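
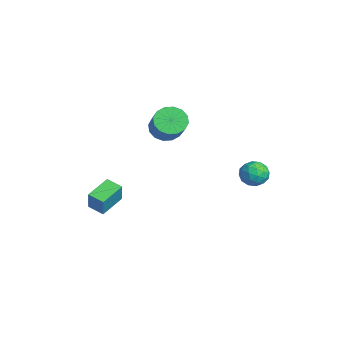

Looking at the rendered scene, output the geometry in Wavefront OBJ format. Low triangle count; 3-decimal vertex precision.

v -0.152 -4.624 -2.171
v 0.313 -4.711 -1.025
v -0.987 -3.492 -1.746
v -0.522 -3.578 -0.6
v 0.522 -4.042 -2.4
v 0.987 -4.128 -1.254
v -0.313 -2.909 -1.975
v 0.152 -2.996 -0.829
v -0.097 -0.732 2.877
v 0.358 -0.167 2.415
v 1.633 -0.243 3.582
v 1.177 -0.808 4.043
v 0.117 0.081 2.695
v 1.392 0.005 3.862
v -0.182 0.111 3.024
v 1.093 0.035 4.191
v -0.458 -0.085 3.313
v 0.817 -0.161 4.48
v -0.638 -0.454 3.485
v 0.637 -0.53 4.652
v -0.673 -0.898 3.494
v 0.602 -0.974 4.661
v -0.553 -1.297 3.338
v 0.722 -1.373 4.505
v -0.312 -1.545 3.058
v 0.963 -1.621 4.225
v -0.013 -1.575 2.729
v 1.262 -1.651 3.896
v 0.263 -1.379 2.44
v 1.538 -1.455 3.607
v 0.443 -1.01 2.268
v 1.718 -1.086 3.435
v 0.478 -0.566 2.259
v 1.753 -0.642 3.426
v 3.131 2.923 1.319
v 3.579 2.898 1.954
v 3.961 2.202 0.706
v 4.409 2.177 1.341
v 3.722 1.812 1.335
v 3.209 2.258 1.714
v 4.331 2.842 0.946
v 3.818 3.288 1.325
v 4.321 2.849 1.724
v 3.944 2.211 1.965
v 3.596 2.889 0.695
v 3.219 2.251 0.936
v 3.282 2.974 1.69
v 4.258 2.126 0.97
v 3.854 1.911 0.966
v 4.117 1.897 1.34
v 3.065 2.597 1.549
v 3.328 2.583 1.923
v 3.412 1.944 1.559
v 4.212 2.517 0.737
v 4.475 2.503 1.111
v 3.423 3.203 1.32
v 3.686 3.189 1.694
v 4.128 3.156 1.101
v 3.982 2.93 1.928
v 4.469 2.506 1.568
v 4.423 2.897 1.336
v 4.122 3.16 1.558
v 3.76 2.556 2.07
v 4.248 2.132 1.71
v 3.844 1.917 1.706
v 3.543 2.179 1.929
v 4.196 2.527 1.934
v 3.292 2.968 0.95
v 3.78 2.544 0.59
v 3.997 2.921 0.731
v 3.696 3.183 0.954
v 3.071 2.594 1.092
v 3.558 2.17 0.732
v 3.418 1.94 1.102
v 3.117 2.203 1.324
v 3.344 2.573 0.726
f 2 4 1
f 5 2 1
f 1 4 3
f 3 5 1
f 2 8 4
f 6 2 5
f 6 8 2
f 4 8 3
f 7 5 3
f 3 8 7
f 7 6 5
f 8 6 7
f 10 9 13
f 10 13 11
f 11 13 14
f 11 14 12
f 13 9 15
f 13 15 14
f 14 15 16
f 14 16 12
f 15 9 17
f 15 17 16
f 16 17 18
f 16 18 12
f 17 9 19
f 17 19 18
f 18 19 20
f 18 20 12
f 19 9 21
f 19 21 20
f 20 21 22
f 20 22 12
f 21 9 23
f 21 23 22
f 22 23 24
f 22 24 12
f 23 9 25
f 23 25 24
f 24 25 26
f 24 26 12
f 25 9 27
f 25 27 26
f 26 27 28
f 26 28 12
f 27 9 29
f 27 29 28
f 28 29 30
f 28 30 12
f 29 9 31
f 29 31 30
f 30 31 32
f 30 32 12
f 31 9 33
f 31 33 32
f 32 33 34
f 32 34 12
f 33 9 10
f 33 10 34
f 34 10 11
f 34 11 12
f 35 72 51
f 72 46 75
f 51 75 40
f 72 75 51
f 35 51 47
f 51 40 52
f 47 52 36
f 51 52 47
f 35 47 56
f 47 36 57
f 56 57 42
f 47 57 56
f 35 56 68
f 56 42 71
f 68 71 45
f 56 71 68
f 35 68 72
f 68 45 76
f 72 76 46
f 68 76 72
f 36 52 63
f 52 40 66
f 63 66 44
f 52 66 63
f 40 75 53
f 75 46 74
f 53 74 39
f 75 74 53
f 46 76 73
f 76 45 69
f 73 69 37
f 76 69 73
f 45 71 70
f 71 42 58
f 70 58 41
f 71 58 70
f 42 57 62
f 57 36 59
f 62 59 43
f 57 59 62
f 38 64 50
f 64 44 65
f 50 65 39
f 64 65 50
f 38 50 48
f 50 39 49
f 48 49 37
f 50 49 48
f 38 48 55
f 48 37 54
f 55 54 41
f 48 54 55
f 38 55 60
f 55 41 61
f 60 61 43
f 55 61 60
f 38 60 64
f 60 43 67
f 64 67 44
f 60 67 64
f 39 65 53
f 65 44 66
f 53 66 40
f 65 66 53
f 37 49 73
f 49 39 74
f 73 74 46
f 49 74 73
f 41 54 70
f 54 37 69
f 70 69 45
f 54 69 70
f 43 61 62
f 61 41 58
f 62 58 42
f 61 58 62
f 44 67 63
f 67 43 59
f 63 59 36
f 67 59 63



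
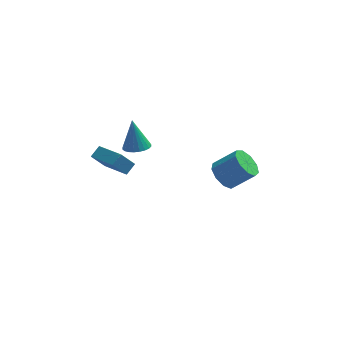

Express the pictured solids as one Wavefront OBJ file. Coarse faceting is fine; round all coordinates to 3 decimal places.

v 3.066 1.935 -3.397
v 3.752 1.781 -4.177
v 5.12 1.731 -2.963
v 4.434 1.885 -2.183
v 3.671 2.484 -4.056
v 5.039 2.435 -2.843
v 3.306 2.93 -3.628
v 4.675 2.881 -2.414
v 2.829 2.911 -3.091
v 4.198 2.861 -1.877
v 2.463 2.435 -2.697
v 3.832 2.385 -1.483
v 2.379 1.724 -2.631
v 3.747 1.675 -1.417
v 2.616 1.113 -2.923
v 3.984 1.063 -1.709
v 3.063 0.885 -3.437
v 4.432 0.836 -2.223
v 3.512 1.149 -3.932
v 4.881 1.1 -2.718
v -3.709 0.043 -0.935
v -4.464 -0.258 0.143
v -3.254 0.586 -0.465
v -4.01 0.285 0.613
v -2.43 -1.445 -0.453
v -3.186 -1.746 0.625
v -1.976 -0.902 0.017
v -2.731 -1.203 1.095
v -1.936 2.248 -1.05
v -1.225 1.829 -0.847
v -2.204 2.752 0.93
v -1.106 2.132 -0.908
v -1.113 2.453 -0.991
v -1.246 2.743 -1.082
v -1.483 2.958 -1.169
v -1.79 3.064 -1.238
v -2.119 3.046 -1.278
v -2.42 2.907 -1.283
v -2.647 2.668 -1.253
v -2.766 2.364 -1.192
v -2.759 2.043 -1.109
v -2.626 1.753 -1.017
v -2.389 1.539 -0.93
v -2.082 1.432 -0.862
v -1.753 1.45 -0.822
v -1.453 1.589 -0.817
f 2 1 5
f 2 5 3
f 3 5 6
f 3 6 4
f 5 1 7
f 5 7 6
f 6 7 8
f 6 8 4
f 7 1 9
f 7 9 8
f 8 9 10
f 8 10 4
f 9 1 11
f 9 11 10
f 10 11 12
f 10 12 4
f 11 1 13
f 11 13 12
f 12 13 14
f 12 14 4
f 13 1 15
f 13 15 14
f 14 15 16
f 14 16 4
f 15 1 17
f 15 17 16
f 16 17 18
f 16 18 4
f 17 1 19
f 17 19 18
f 18 19 20
f 18 20 4
f 19 1 2
f 19 2 20
f 20 2 3
f 20 3 4
f 22 24 21
f 25 22 21
f 21 24 23
f 23 25 21
f 22 28 24
f 26 22 25
f 26 28 22
f 24 28 23
f 27 25 23
f 23 28 27
f 27 26 25
f 28 26 27
f 30 29 32
f 30 32 31
f 32 29 33
f 32 33 31
f 33 29 34
f 33 34 31
f 34 29 35
f 34 35 31
f 35 29 36
f 35 36 31
f 36 29 37
f 36 37 31
f 37 29 38
f 37 38 31
f 38 29 39
f 38 39 31
f 39 29 40
f 39 40 31
f 40 29 41
f 40 41 31
f 41 29 42
f 41 42 31
f 42 29 43
f 42 43 31
f 43 29 44
f 43 44 31
f 44 29 45
f 44 45 31
f 45 29 46
f 45 46 31
f 46 29 30
f 46 30 31



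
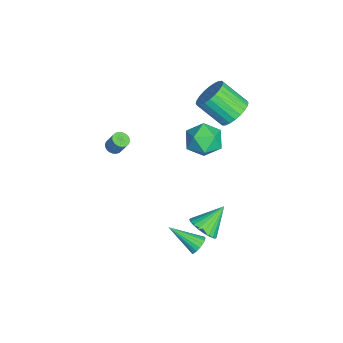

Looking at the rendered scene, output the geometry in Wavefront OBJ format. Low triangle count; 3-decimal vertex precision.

v 4.119 1.885 -3.401
v 4.619 1.954 -3.025
v 3.541 0.255 -2.339
v 4.423 2.107 -2.896
v 4.166 2.216 -2.868
v 3.9 2.26 -2.945
v 3.677 2.23 -3.112
v 3.542 2.131 -3.337
v 3.521 1.984 -3.575
v 3.618 1.817 -3.778
v 3.815 1.663 -3.907
v 4.071 1.554 -3.935
v 4.337 1.51 -3.858
v 4.56 1.541 -3.69
v 4.695 1.639 -3.465
v 4.716 1.787 -3.228
v -3.28 -2.919 -2.174
v -2.921 -2.6 -2.42
v -2.62 -2.162 -1.412
v -2.98 -2.481 -1.166
v -3.092 -2.478 -2.422
v -2.792 -2.039 -1.414
v -3.293 -2.423 -2.386
v -2.992 -1.984 -1.378
v -3.491 -2.444 -2.318
v -3.19 -2.005 -1.31
v -3.657 -2.537 -2.228
v -3.357 -2.098 -1.22
v -3.766 -2.688 -2.13
v -3.466 -2.249 -1.122
v -3.801 -2.874 -2.039
v -3.5 -2.436 -1.03
v -3.757 -3.068 -1.968
v -3.456 -2.629 -0.959
v -3.64 -3.238 -1.928
v -3.339 -2.8 -0.92
v -3.468 -3.361 -1.926
v -3.168 -2.922 -0.918
v -3.268 -3.416 -1.962
v -2.967 -2.977 -0.954
v -3.07 -3.395 -2.03
v -2.769 -2.956 -1.022
v -2.903 -3.302 -2.12
v -2.603 -2.863 -1.112
v -2.794 -3.151 -2.218
v -2.494 -2.712 -1.21
v -2.76 -2.964 -2.31
v -2.459 -2.526 -1.301
v -2.804 -2.771 -2.381
v -2.503 -2.332 -1.372
v -2.267 3.169 0.511
v -1.211 2.846 1.002
v -2.229 1.574 -0.622
v -1.173 1.251 -0.131
v -2.183 1.215 0.532
v -2.207 2.2 1.232
v -1.233 2.22 -0.852
v -1.257 3.205 -0.152
v -0.571 2.259 0.16
v -1.159 1.638 1.015
v -2.281 2.782 -0.635
v -2.869 2.161 0.22
v 2.455 2.143 -3.752
v 3.254 2.139 -3.22
v 1.645 3.317 -2.528
v 3.321 2.426 -3.45
v 3.257 2.67 -3.727
v 3.071 2.834 -4.008
v 2.79 2.892 -4.249
v 2.459 2.837 -4.415
v 2.127 2.676 -4.48
v 1.845 2.433 -4.434
v 1.656 2.147 -4.285
v 1.589 1.86 -4.054
v 1.653 1.616 -3.777
v 1.84 1.452 -3.496
v 2.12 1.393 -3.255
v 2.451 1.449 -3.089
v 2.783 1.61 -3.024
v 3.065 1.852 -3.07
v -3.011 3.965 1.346
v -2.523 4.511 2.139
v -3.081 3.082 3.468
v -3.569 2.535 2.674
v -2.911 4.676 2.153
v -3.469 3.246 3.481
v -3.314 4.732 2.043
v -3.872 3.302 3.372
v -3.671 4.671 1.828
v -4.229 3.241 3.157
v -3.927 4.502 1.539
v -4.486 3.073 2.868
v -4.044 4.252 1.221
v -4.603 2.823 2.549
v -4.004 3.958 0.921
v -4.562 2.529 2.25
v -3.812 3.665 0.687
v -4.371 2.236 2.015
v -3.499 3.418 0.552
v -4.057 1.989 1.881
v -3.111 3.254 0.539
v -3.669 1.824 1.867
v -2.708 3.198 0.648
v -3.266 1.768 1.977
v -2.351 3.259 0.863
v -2.909 1.829 2.192
v -2.094 3.427 1.152
v -2.653 1.998 2.481
v -1.977 3.677 1.471
v -2.536 2.248 2.799
v -2.018 3.971 1.77
v -2.576 2.542 3.099
v -2.209 4.264 2.005
v -2.768 2.835 3.333
f 2 1 4
f 2 4 3
f 4 1 5
f 4 5 3
f 5 1 6
f 5 6 3
f 6 1 7
f 6 7 3
f 7 1 8
f 7 8 3
f 8 1 9
f 8 9 3
f 9 1 10
f 9 10 3
f 10 1 11
f 10 11 3
f 11 1 12
f 11 12 3
f 12 1 13
f 12 13 3
f 13 1 14
f 13 14 3
f 14 1 15
f 14 15 3
f 15 1 16
f 15 16 3
f 16 1 2
f 16 2 3
f 18 17 21
f 18 21 19
f 19 21 22
f 19 22 20
f 21 17 23
f 21 23 22
f 22 23 24
f 22 24 20
f 23 17 25
f 23 25 24
f 24 25 26
f 24 26 20
f 25 17 27
f 25 27 26
f 26 27 28
f 26 28 20
f 27 17 29
f 27 29 28
f 28 29 30
f 28 30 20
f 29 17 31
f 29 31 30
f 30 31 32
f 30 32 20
f 31 17 33
f 31 33 32
f 32 33 34
f 32 34 20
f 33 17 35
f 33 35 34
f 34 35 36
f 34 36 20
f 35 17 37
f 35 37 36
f 36 37 38
f 36 38 20
f 37 17 39
f 37 39 38
f 38 39 40
f 38 40 20
f 39 17 41
f 39 41 40
f 40 41 42
f 40 42 20
f 41 17 43
f 41 43 42
f 42 43 44
f 42 44 20
f 43 17 45
f 43 45 44
f 44 45 46
f 44 46 20
f 45 17 47
f 45 47 46
f 46 47 48
f 46 48 20
f 47 17 49
f 47 49 48
f 48 49 50
f 48 50 20
f 49 17 18
f 49 18 50
f 50 18 19
f 50 19 20
f 51 62 56
f 51 56 52
f 51 52 58
f 51 58 61
f 51 61 62
f 52 56 60
f 56 62 55
f 62 61 53
f 61 58 57
f 58 52 59
f 54 60 55
f 54 55 53
f 54 53 57
f 54 57 59
f 54 59 60
f 55 60 56
f 53 55 62
f 57 53 61
f 59 57 58
f 60 59 52
f 64 63 66
f 64 66 65
f 66 63 67
f 66 67 65
f 67 63 68
f 67 68 65
f 68 63 69
f 68 69 65
f 69 63 70
f 69 70 65
f 70 63 71
f 70 71 65
f 71 63 72
f 71 72 65
f 72 63 73
f 72 73 65
f 73 63 74
f 73 74 65
f 74 63 75
f 74 75 65
f 75 63 76
f 75 76 65
f 76 63 77
f 76 77 65
f 77 63 78
f 77 78 65
f 78 63 79
f 78 79 65
f 79 63 80
f 79 80 65
f 80 63 64
f 80 64 65
f 82 81 85
f 82 85 83
f 83 85 86
f 83 86 84
f 85 81 87
f 85 87 86
f 86 87 88
f 86 88 84
f 87 81 89
f 87 89 88
f 88 89 90
f 88 90 84
f 89 81 91
f 89 91 90
f 90 91 92
f 90 92 84
f 91 81 93
f 91 93 92
f 92 93 94
f 92 94 84
f 93 81 95
f 93 95 94
f 94 95 96
f 94 96 84
f 95 81 97
f 95 97 96
f 96 97 98
f 96 98 84
f 97 81 99
f 97 99 98
f 98 99 100
f 98 100 84
f 99 81 101
f 99 101 100
f 100 101 102
f 100 102 84
f 101 81 103
f 101 103 102
f 102 103 104
f 102 104 84
f 103 81 105
f 103 105 104
f 104 105 106
f 104 106 84
f 105 81 107
f 105 107 106
f 106 107 108
f 106 108 84
f 107 81 109
f 107 109 108
f 108 109 110
f 108 110 84
f 109 81 111
f 109 111 110
f 110 111 112
f 110 112 84
f 111 81 113
f 111 113 112
f 112 113 114
f 112 114 84
f 113 81 82
f 113 82 114
f 114 82 83
f 114 83 84



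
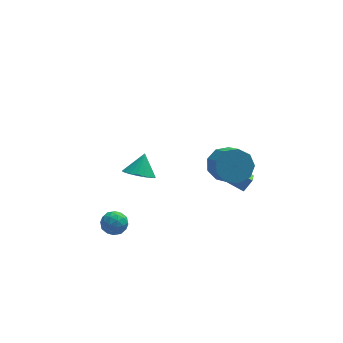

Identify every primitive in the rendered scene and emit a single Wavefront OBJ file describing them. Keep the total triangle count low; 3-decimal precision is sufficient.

v -1.939 -0.583 -0.174
v -1.25 -1.061 -0.128
v -1.541 0.083 0.794
v -1.147 -0.807 -0.345
v -1.182 -0.514 -0.532
v -1.347 -0.233 -0.657
v -1.614 -0.012 -0.699
v -1.938 0.11 -0.65
v -2.262 0.112 -0.519
v -2.53 -0.006 -0.328
v -2.695 -0.223 -0.111
v -2.73 -0.503 0.096
v -2.628 -0.796 0.256
v -2.407 -1.053 0.341
v -2.104 -1.228 0.337
v -1.774 -1.291 0.245
v -1.471 -1.232 0.081
v 2.495 1.381 -3.036
v 2.968 1.565 -2.405
v 2.736 2.268 -3.477
v 3.209 2.453 -2.845
v 3.551 0.787 -3.655
v 4.024 0.972 -3.023
v 3.792 1.675 -4.095
v 4.265 1.859 -3.464
v -3.409 -1.529 -2.606
v -2.921 -1.692 -2.094
v -3.819 -2.628 -2.566
v -3.331 -2.791 -2.054
v -3.879 -2.342 -1.902
v -3.626 -1.662 -1.926
v -3.114 -2.658 -2.734
v -2.861 -1.978 -2.758
v -2.738 -2.39 -2.173
v -3.212 -2.195 -1.659
v -3.528 -2.125 -3.001
v -4.002 -1.93 -2.487
v -3.129 -1.514 -2.353
v -3.611 -2.806 -2.307
v -3.933 -2.542 -2.217
v -3.646 -2.638 -1.916
v -3.544 -1.496 -2.255
v -3.257 -1.592 -1.954
v -3.82 -1.974 -1.841
v -3.483 -2.728 -2.706
v -3.196 -2.824 -2.405
v -3.094 -1.682 -2.744
v -2.807 -1.778 -2.443
v -2.92 -2.346 -2.819
v -2.735 -2.02 -2.099
v -2.976 -2.666 -2.076
v -2.848 -2.587 -2.475
v -2.699 -2.188 -2.49
v -3.013 -1.905 -1.797
v -3.254 -2.551 -1.774
v -3.576 -2.287 -1.684
v -3.428 -1.888 -1.699
v -2.906 -2.315 -1.844
v -3.486 -1.769 -2.886
v -3.727 -2.415 -2.863
v -3.312 -2.432 -2.961
v -3.164 -2.033 -2.976
v -3.764 -1.654 -2.584
v -4.005 -2.3 -2.561
v -4.041 -2.132 -2.17
v -3.892 -1.733 -2.185
v -3.834 -2.005 -2.816
v 2.909 3.78 -4.074
v 3.512 3.857 -4.479
v 3.491 4 -3.166
v 3.338 4.23 -4.457
v 3.028 4.459 -4.314
v 2.681 4.473 -4.095
v 2.406 4.268 -3.868
v 2.29 3.907 -3.708
v 2.372 3.506 -3.663
v 2.623 3.193 -3.749
v 2.966 3.065 -3.938
v 3.29 3.165 -4.17
v 3.494 3.461 -4.371
v 2.249 -1.07 0.461
v 3.224 -1.007 0.302
v 3.446 -2.188 1.2
v 2.471 -2.25 1.359
v 3.052 -0.631 0.839
v 3.274 -1.812 1.737
v 2.505 -0.461 1.198
v 2.726 -1.641 2.097
v 1.837 -0.575 1.213
v 2.059 -1.756 2.111
v 1.363 -0.921 0.876
v 1.584 -2.101 1.774
v 1.303 -1.336 0.344
v 1.525 -2.517 1.243
v 1.686 -1.627 -0.133
v 1.908 -2.808 0.766
v 2.332 -1.657 -0.332
v 2.554 -2.838 0.566
v 2.94 -1.412 -0.16
v 3.162 -2.593 0.738
f 2 1 4
f 2 4 3
f 4 1 5
f 4 5 3
f 5 1 6
f 5 6 3
f 6 1 7
f 6 7 3
f 7 1 8
f 7 8 3
f 8 1 9
f 8 9 3
f 9 1 10
f 9 10 3
f 10 1 11
f 10 11 3
f 11 1 12
f 11 12 3
f 12 1 13
f 12 13 3
f 13 1 14
f 13 14 3
f 14 1 15
f 14 15 3
f 15 1 16
f 15 16 3
f 16 1 17
f 16 17 3
f 17 1 2
f 17 2 3
f 19 21 18
f 22 19 18
f 18 21 20
f 20 22 18
f 19 25 21
f 23 19 22
f 23 25 19
f 21 25 20
f 24 22 20
f 20 25 24
f 24 23 22
f 25 23 24
f 26 63 42
f 63 37 66
f 42 66 31
f 63 66 42
f 26 42 38
f 42 31 43
f 38 43 27
f 42 43 38
f 26 38 47
f 38 27 48
f 47 48 33
f 38 48 47
f 26 47 59
f 47 33 62
f 59 62 36
f 47 62 59
f 26 59 63
f 59 36 67
f 63 67 37
f 59 67 63
f 27 43 54
f 43 31 57
f 54 57 35
f 43 57 54
f 31 66 44
f 66 37 65
f 44 65 30
f 66 65 44
f 37 67 64
f 67 36 60
f 64 60 28
f 67 60 64
f 36 62 61
f 62 33 49
f 61 49 32
f 62 49 61
f 33 48 53
f 48 27 50
f 53 50 34
f 48 50 53
f 29 55 41
f 55 35 56
f 41 56 30
f 55 56 41
f 29 41 39
f 41 30 40
f 39 40 28
f 41 40 39
f 29 39 46
f 39 28 45
f 46 45 32
f 39 45 46
f 29 46 51
f 46 32 52
f 51 52 34
f 46 52 51
f 29 51 55
f 51 34 58
f 55 58 35
f 51 58 55
f 30 56 44
f 56 35 57
f 44 57 31
f 56 57 44
f 28 40 64
f 40 30 65
f 64 65 37
f 40 65 64
f 32 45 61
f 45 28 60
f 61 60 36
f 45 60 61
f 34 52 53
f 52 32 49
f 53 49 33
f 52 49 53
f 35 58 54
f 58 34 50
f 54 50 27
f 58 50 54
f 69 68 71
f 69 71 70
f 71 68 72
f 71 72 70
f 72 68 73
f 72 73 70
f 73 68 74
f 73 74 70
f 74 68 75
f 74 75 70
f 75 68 76
f 75 76 70
f 76 68 77
f 76 77 70
f 77 68 78
f 77 78 70
f 78 68 79
f 78 79 70
f 79 68 80
f 79 80 70
f 80 68 69
f 80 69 70
f 82 81 85
f 82 85 83
f 83 85 86
f 83 86 84
f 85 81 87
f 85 87 86
f 86 87 88
f 86 88 84
f 87 81 89
f 87 89 88
f 88 89 90
f 88 90 84
f 89 81 91
f 89 91 90
f 90 91 92
f 90 92 84
f 91 81 93
f 91 93 92
f 92 93 94
f 92 94 84
f 93 81 95
f 93 95 94
f 94 95 96
f 94 96 84
f 95 81 97
f 95 97 96
f 96 97 98
f 96 98 84
f 97 81 99
f 97 99 98
f 98 99 100
f 98 100 84
f 99 81 82
f 99 82 100
f 100 82 83
f 100 83 84



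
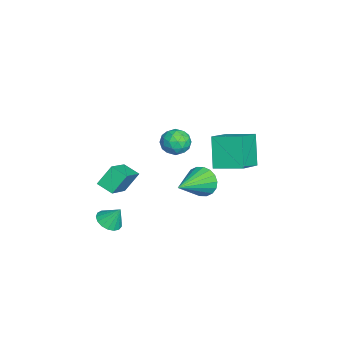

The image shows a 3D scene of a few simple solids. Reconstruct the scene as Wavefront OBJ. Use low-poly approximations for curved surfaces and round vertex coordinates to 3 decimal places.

v 2.334 -2.649 -2.767
v 2.75 -3.155 -2.519
v 2.466 -2.091 -1.853
v 2.961 -2.947 -2.676
v 3.028 -2.671 -2.854
v 2.937 -2.391 -3.012
v 2.707 -2.169 -3.114
v 2.392 -2.058 -3.137
v 2.063 -2.082 -3.075
v 1.797 -2.236 -2.942
v 1.654 -2.485 -2.77
v 1.666 -2.771 -2.597
v 1.832 -3.03 -2.462
v 2.112 -3.201 -2.398
v 2.444 -3.246 -2.419
v 2.256 2.717 3.381
v 3.782 2.095 4.285
v 2.625 4.074 3.693
v 4.151 3.451 4.597
v 3.169 2.809 1.903
v 4.695 2.186 2.807
v 3.538 4.165 2.215
v 5.064 3.543 3.119
v 2.515 -2.558 0.175
v 2.129 -1.913 1.084
v 2.935 -1.845 -0.153
v 2.549 -1.2 0.757
v 4.071 -3.02 1.163
v 3.685 -2.375 2.073
v 4.491 -2.307 0.836
v 4.105 -1.662 1.745
v 2.825 0.755 3.201
v 3.495 1.105 3.237
v 3.245 -0.125 3.943
v 3.915 0.225 3.979
v 3.307 0.537 4.306
v 3.048 1.081 3.847
v 3.692 -0.101 3.333
v 3.433 0.443 2.874
v 4.031 0.576 3.318
v 3.794 0.97 3.919
v 2.946 0.01 3.261
v 2.709 0.404 3.862
v 3.123 1.007 3.154
v 3.617 -0.027 4.026
v 3.259 0.156 4.218
v 3.654 0.362 4.239
v 2.86 0.993 3.512
v 3.255 1.198 3.533
v 3.144 0.865 4.162
v 3.485 -0.218 3.647
v 3.88 -0.013 3.668
v 3.086 0.618 2.941
v 3.481 0.824 2.962
v 3.596 0.115 3.018
v 3.832 0.902 3.223
v 4.079 0.385 3.659
v 3.948 0.193 3.279
v 3.795 0.513 3.01
v 3.693 1.133 3.576
v 3.939 0.617 4.012
v 3.582 0.8 4.204
v 3.43 1.119 3.935
v 4.008 0.823 3.624
v 2.801 0.363 3.168
v 3.047 -0.153 3.604
v 3.31 -0.139 3.245
v 3.158 0.18 2.976
v 2.661 0.595 3.521
v 2.908 0.078 3.957
v 2.945 0.467 4.17
v 2.792 0.787 3.901
v 2.732 0.157 3.556
v -0.902 1.594 -2.307
v -0.413 1.847 -3.006
v 0.742 0.506 -1.553
v -0.345 2.134 -2.742
v -0.386 2.314 -2.392
v -0.53 2.351 -2.024
v -0.748 2.238 -1.713
v -0.996 1.998 -1.52
v -1.225 1.677 -1.482
v -1.39 1.34 -1.608
v -1.459 1.053 -1.872
v -1.417 0.873 -2.222
v -1.274 0.836 -2.589
v -1.056 0.949 -2.901
v -0.808 1.189 -3.094
v -0.579 1.51 -3.132
f 2 1 4
f 2 4 3
f 4 1 5
f 4 5 3
f 5 1 6
f 5 6 3
f 6 1 7
f 6 7 3
f 7 1 8
f 7 8 3
f 8 1 9
f 8 9 3
f 9 1 10
f 9 10 3
f 10 1 11
f 10 11 3
f 11 1 12
f 11 12 3
f 12 1 13
f 12 13 3
f 13 1 14
f 13 14 3
f 14 1 15
f 14 15 3
f 15 1 2
f 15 2 3
f 17 19 16
f 20 17 16
f 16 19 18
f 18 20 16
f 17 23 19
f 21 17 20
f 21 23 17
f 19 23 18
f 22 20 18
f 18 23 22
f 22 21 20
f 23 21 22
f 25 27 24
f 28 25 24
f 24 27 26
f 26 28 24
f 25 31 27
f 29 25 28
f 29 31 25
f 27 31 26
f 30 28 26
f 26 31 30
f 30 29 28
f 31 29 30
f 32 69 48
f 69 43 72
f 48 72 37
f 69 72 48
f 32 48 44
f 48 37 49
f 44 49 33
f 48 49 44
f 32 44 53
f 44 33 54
f 53 54 39
f 44 54 53
f 32 53 65
f 53 39 68
f 65 68 42
f 53 68 65
f 32 65 69
f 65 42 73
f 69 73 43
f 65 73 69
f 33 49 60
f 49 37 63
f 60 63 41
f 49 63 60
f 37 72 50
f 72 43 71
f 50 71 36
f 72 71 50
f 43 73 70
f 73 42 66
f 70 66 34
f 73 66 70
f 42 68 67
f 68 39 55
f 67 55 38
f 68 55 67
f 39 54 59
f 54 33 56
f 59 56 40
f 54 56 59
f 35 61 47
f 61 41 62
f 47 62 36
f 61 62 47
f 35 47 45
f 47 36 46
f 45 46 34
f 47 46 45
f 35 45 52
f 45 34 51
f 52 51 38
f 45 51 52
f 35 52 57
f 52 38 58
f 57 58 40
f 52 58 57
f 35 57 61
f 57 40 64
f 61 64 41
f 57 64 61
f 36 62 50
f 62 41 63
f 50 63 37
f 62 63 50
f 34 46 70
f 46 36 71
f 70 71 43
f 46 71 70
f 38 51 67
f 51 34 66
f 67 66 42
f 51 66 67
f 40 58 59
f 58 38 55
f 59 55 39
f 58 55 59
f 41 64 60
f 64 40 56
f 60 56 33
f 64 56 60
f 75 74 77
f 75 77 76
f 77 74 78
f 77 78 76
f 78 74 79
f 78 79 76
f 79 74 80
f 79 80 76
f 80 74 81
f 80 81 76
f 81 74 82
f 81 82 76
f 82 74 83
f 82 83 76
f 83 74 84
f 83 84 76
f 84 74 85
f 84 85 76
f 85 74 86
f 85 86 76
f 86 74 87
f 86 87 76
f 87 74 88
f 87 88 76
f 88 74 89
f 88 89 76
f 89 74 75
f 89 75 76



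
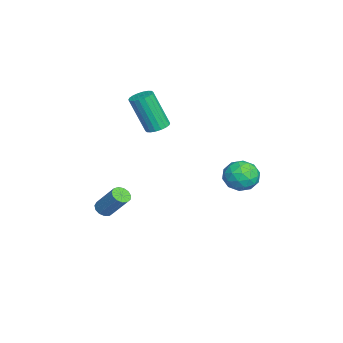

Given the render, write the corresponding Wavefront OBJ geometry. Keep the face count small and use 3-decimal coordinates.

v -2.28 -3.324 -3.988
v -1.803 -3.516 -4.068
v -1.224 -2.628 -2.752
v -1.7 -2.436 -2.672
v -1.821 -3.27 -4.226
v -1.241 -2.382 -2.91
v -1.984 -3.041 -4.309
v -1.405 -2.153 -2.993
v -2.241 -2.902 -4.29
v -1.662 -2.014 -2.974
v -2.511 -2.897 -4.174
v -1.931 -2.009 -2.858
v -2.707 -3.027 -4
v -2.127 -2.139 -2.684
v -2.767 -3.252 -3.822
v -2.188 -2.364 -2.506
v -2.673 -3.499 -3.696
v -2.093 -2.612 -2.38
v -2.454 -3.691 -3.664
v -1.874 -2.803 -2.348
v -2.179 -3.766 -3.734
v -1.6 -2.878 -2.418
v -1.937 -3.701 -3.885
v -1.357 -2.813 -2.569
v -3.885 -0.855 0.773
v -3.305 -0.652 0.911
v -3.494 -1.462 2.904
v -4.075 -1.665 2.767
v -3.466 -0.435 0.984
v -3.655 -1.245 2.977
v -3.71 -0.301 1.015
v -3.899 -1.11 3.009
v -3.989 -0.276 0.999
v -4.178 -1.086 2.992
v -4.247 -0.366 0.937
v -4.437 -1.176 2.931
v -4.434 -0.553 0.844
v -4.623 -1.363 2.837
v -4.512 -0.8 0.736
v -4.701 -1.61 2.73
v -4.466 -1.058 0.636
v -4.655 -1.868 2.629
v -4.305 -1.275 0.563
v -4.494 -2.085 2.556
v -4.061 -1.41 0.531
v -4.25 -2.219 2.525
v -3.782 -1.434 0.548
v -3.971 -2.244 2.541
v -3.523 -1.344 0.609
v -3.713 -2.154 2.603
v -3.337 -1.157 0.703
v -3.526 -1.967 2.696
v -3.259 -0.91 0.81
v -3.448 -1.72 2.804
v 0.655 3.882 0.657
v 1.213 3.806 -0.064
v 0.047 2.574 0.324
v 0.605 2.498 -0.397
v 0.944 2.445 0.451
v 1.319 3.253 0.657
v -0.059 3.127 -0.397
v 0.316 3.935 -0.191
v 0.771 3.34 -0.715
v 1.391 2.918 -0.191
v -0.131 3.462 0.451
v 0.489 3.04 0.975
v 0.987 3.959 0.326
v 0.273 2.421 -0.066
v 0.472 2.39 0.432
v 0.8 2.345 0.009
v 1.05 3.633 0.75
v 1.378 3.589 0.326
v 1.22 2.789 0.628
v -0.118 2.791 -0.066
v 0.21 2.747 -0.49
v 0.46 4.035 0.251
v 0.788 3.99 -0.172
v 0.04 3.591 -0.368
v 1.055 3.64 -0.481
v 0.698 2.872 -0.677
v 0.308 3.241 -0.676
v 0.528 3.716 -0.555
v 1.42 3.393 -0.173
v 1.063 2.624 -0.369
v 1.262 2.592 0.13
v 1.483 3.067 0.251
v 1.161 3.118 -0.556
v 0.197 3.756 0.629
v -0.16 2.987 0.433
v -0.223 3.313 0.009
v -0.002 3.788 0.13
v 0.562 3.508 0.937
v 0.205 2.74 0.741
v 0.732 2.664 0.815
v 0.952 3.139 0.936
v 0.099 3.262 0.816
f 2 1 5
f 2 5 3
f 3 5 6
f 3 6 4
f 5 1 7
f 5 7 6
f 6 7 8
f 6 8 4
f 7 1 9
f 7 9 8
f 8 9 10
f 8 10 4
f 9 1 11
f 9 11 10
f 10 11 12
f 10 12 4
f 11 1 13
f 11 13 12
f 12 13 14
f 12 14 4
f 13 1 15
f 13 15 14
f 14 15 16
f 14 16 4
f 15 1 17
f 15 17 16
f 16 17 18
f 16 18 4
f 17 1 19
f 17 19 18
f 18 19 20
f 18 20 4
f 19 1 21
f 19 21 20
f 20 21 22
f 20 22 4
f 21 1 23
f 21 23 22
f 22 23 24
f 22 24 4
f 23 1 2
f 23 2 24
f 24 2 3
f 24 3 4
f 26 25 29
f 26 29 27
f 27 29 30
f 27 30 28
f 29 25 31
f 29 31 30
f 30 31 32
f 30 32 28
f 31 25 33
f 31 33 32
f 32 33 34
f 32 34 28
f 33 25 35
f 33 35 34
f 34 35 36
f 34 36 28
f 35 25 37
f 35 37 36
f 36 37 38
f 36 38 28
f 37 25 39
f 37 39 38
f 38 39 40
f 38 40 28
f 39 25 41
f 39 41 40
f 40 41 42
f 40 42 28
f 41 25 43
f 41 43 42
f 42 43 44
f 42 44 28
f 43 25 45
f 43 45 44
f 44 45 46
f 44 46 28
f 45 25 47
f 45 47 46
f 46 47 48
f 46 48 28
f 47 25 49
f 47 49 48
f 48 49 50
f 48 50 28
f 49 25 51
f 49 51 50
f 50 51 52
f 50 52 28
f 51 25 53
f 51 53 52
f 52 53 54
f 52 54 28
f 53 25 26
f 53 26 54
f 54 26 27
f 54 27 28
f 55 92 71
f 92 66 95
f 71 95 60
f 92 95 71
f 55 71 67
f 71 60 72
f 67 72 56
f 71 72 67
f 55 67 76
f 67 56 77
f 76 77 62
f 67 77 76
f 55 76 88
f 76 62 91
f 88 91 65
f 76 91 88
f 55 88 92
f 88 65 96
f 92 96 66
f 88 96 92
f 56 72 83
f 72 60 86
f 83 86 64
f 72 86 83
f 60 95 73
f 95 66 94
f 73 94 59
f 95 94 73
f 66 96 93
f 96 65 89
f 93 89 57
f 96 89 93
f 65 91 90
f 91 62 78
f 90 78 61
f 91 78 90
f 62 77 82
f 77 56 79
f 82 79 63
f 77 79 82
f 58 84 70
f 84 64 85
f 70 85 59
f 84 85 70
f 58 70 68
f 70 59 69
f 68 69 57
f 70 69 68
f 58 68 75
f 68 57 74
f 75 74 61
f 68 74 75
f 58 75 80
f 75 61 81
f 80 81 63
f 75 81 80
f 58 80 84
f 80 63 87
f 84 87 64
f 80 87 84
f 59 85 73
f 85 64 86
f 73 86 60
f 85 86 73
f 57 69 93
f 69 59 94
f 93 94 66
f 69 94 93
f 61 74 90
f 74 57 89
f 90 89 65
f 74 89 90
f 63 81 82
f 81 61 78
f 82 78 62
f 81 78 82
f 64 87 83
f 87 63 79
f 83 79 56
f 87 79 83



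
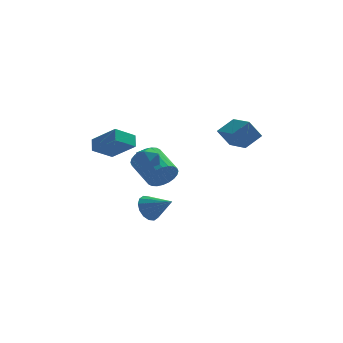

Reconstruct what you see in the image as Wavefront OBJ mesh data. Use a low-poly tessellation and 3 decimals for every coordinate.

v 2.781 -4.056 3.32
v 3.701 -3.409 4.012
v 1.939 -2.51 2.995
v 2.859 -1.864 3.686
v 3.501 -3.896 2.214
v 4.421 -3.25 2.905
v 2.659 -2.351 1.888
v 3.579 -1.704 2.58
v -5.108 -1.366 1.031
v -3.727 -2.261 2.184
v -5.155 -0.66 1.635
v -3.773 -1.556 2.788
v -4.007 -0.644 0.272
v -2.625 -1.54 1.425
v -4.053 0.061 0.876
v -2.672 -0.834 2.029
v -1.166 0.992 -1.878
v -0.338 1.201 -1.301
v -1.367 2.798 -0.406
v -2.194 2.588 -0.982
v -0.268 1.428 -1.625
v -1.296 3.025 -0.729
v -0.334 1.589 -1.988
v -1.362 3.186 -1.092
v -0.527 1.659 -2.333
v -1.555 3.256 -1.437
v -0.817 1.627 -2.61
v -1.845 3.224 -1.714
v -1.16 1.498 -2.775
v -2.189 3.095 -1.879
v -1.504 1.293 -2.803
v -2.533 2.889 -1.907
v -1.797 1.041 -2.691
v -2.825 2.638 -1.795
v -1.993 0.782 -2.454
v -3.022 2.379 -1.559
v -2.064 0.555 -2.131
v -3.092 2.152 -1.235
v -1.998 0.394 -1.768
v -3.026 1.991 -0.872
v -1.805 0.324 -1.423
v -2.833 1.921 -0.527
v -1.515 0.356 -1.146
v -2.543 1.953 -0.25
v -1.171 0.485 -0.981
v -2.2 2.082 -0.085
v -0.827 0.691 -0.953
v -1.856 2.287 -0.057
v -0.535 0.942 -1.065
v -1.563 2.539 -0.169
v -2.508 -3.491 1.679
v -1.995 -2.983 1.29
v -1.725 -4.517 1.37
v -1.212 -4.009 0.981
v -1.279 -3.978 1.798
v -1.763 -3.344 1.989
v -1.957 -4.156 0.671
v -2.441 -3.522 0.862
v -1.654 -3.394 0.667
v -1.236 -3.284 1.364
v -2.484 -4.216 1.296
v -2.066 -4.106 1.993
v -1.965 0.279 -4.18
v -1.427 0.367 -4.982
v -0.595 -0.439 -3.34
v -1.356 0.796 -4.731
v -1.448 1.086 -4.331
v -1.679 1.16 -3.892
v -1.986 0.998 -3.529
v -2.288 0.644 -3.341
v -2.503 0.192 -3.377
v -2.574 -0.237 -3.629
v -2.481 -0.527 -4.028
v -2.251 -0.602 -4.468
v -1.943 -0.44 -4.831
v -1.642 -0.085 -5.019
f 2 4 1
f 5 2 1
f 1 4 3
f 3 5 1
f 2 8 4
f 6 2 5
f 6 8 2
f 4 8 3
f 7 5 3
f 3 8 7
f 7 6 5
f 8 6 7
f 10 12 9
f 13 10 9
f 9 12 11
f 11 13 9
f 10 16 12
f 14 10 13
f 14 16 10
f 12 16 11
f 15 13 11
f 11 16 15
f 15 14 13
f 16 14 15
f 18 17 21
f 18 21 19
f 19 21 22
f 19 22 20
f 21 17 23
f 21 23 22
f 22 23 24
f 22 24 20
f 23 17 25
f 23 25 24
f 24 25 26
f 24 26 20
f 25 17 27
f 25 27 26
f 26 27 28
f 26 28 20
f 27 17 29
f 27 29 28
f 28 29 30
f 28 30 20
f 29 17 31
f 29 31 30
f 30 31 32
f 30 32 20
f 31 17 33
f 31 33 32
f 32 33 34
f 32 34 20
f 33 17 35
f 33 35 34
f 34 35 36
f 34 36 20
f 35 17 37
f 35 37 36
f 36 37 38
f 36 38 20
f 37 17 39
f 37 39 38
f 38 39 40
f 38 40 20
f 39 17 41
f 39 41 40
f 40 41 42
f 40 42 20
f 41 17 43
f 41 43 42
f 42 43 44
f 42 44 20
f 43 17 45
f 43 45 44
f 44 45 46
f 44 46 20
f 45 17 47
f 45 47 46
f 46 47 48
f 46 48 20
f 47 17 49
f 47 49 48
f 48 49 50
f 48 50 20
f 49 17 18
f 49 18 50
f 50 18 19
f 50 19 20
f 51 62 56
f 51 56 52
f 51 52 58
f 51 58 61
f 51 61 62
f 52 56 60
f 56 62 55
f 62 61 53
f 61 58 57
f 58 52 59
f 54 60 55
f 54 55 53
f 54 53 57
f 54 57 59
f 54 59 60
f 55 60 56
f 53 55 62
f 57 53 61
f 59 57 58
f 60 59 52
f 64 63 66
f 64 66 65
f 66 63 67
f 66 67 65
f 67 63 68
f 67 68 65
f 68 63 69
f 68 69 65
f 69 63 70
f 69 70 65
f 70 63 71
f 70 71 65
f 71 63 72
f 71 72 65
f 72 63 73
f 72 73 65
f 73 63 74
f 73 74 65
f 74 63 75
f 74 75 65
f 75 63 76
f 75 76 65
f 76 63 64
f 76 64 65



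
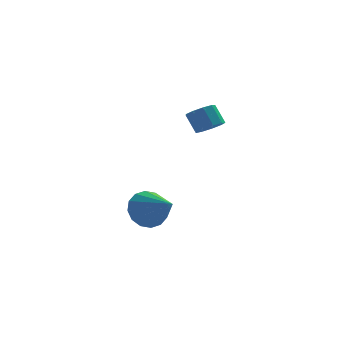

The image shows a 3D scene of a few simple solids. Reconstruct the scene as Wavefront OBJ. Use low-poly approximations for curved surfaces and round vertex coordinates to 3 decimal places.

v -3.493 3.259 -4.162
v -2.63 3.376 -4.766
v -2.587 1.641 -3.178
v -2.54 3.693 -4.327
v -2.706 3.894 -3.844
v -3.082 3.925 -3.446
v -3.569 3.777 -3.24
v -4.036 3.491 -3.281
v -4.357 3.143 -3.558
v -4.446 2.826 -3.997
v -4.281 2.625 -4.48
v -3.904 2.594 -4.878
v -3.417 2.741 -5.084
v -2.951 3.027 -5.043
v -0.819 2.614 0.972
v -0.353 2.247 1.381
v -0.735 2.759 2.276
v -1.201 3.126 1.868
v -0.148 2.668 1.227
v -0.53 3.18 2.123
v -0.257 3.063 0.955
v -0.638 3.575 1.85
v -0.629 3.248 0.69
v -1.01 3.761 1.586
v -1.09 3.137 0.558
v -1.471 3.649 1.453
v -1.424 2.78 0.619
v -1.806 3.293 1.515
v -1.476 2.346 0.846
v -1.857 2.858 1.741
v -1.22 2.037 1.132
v -1.601 2.549 2.027
v -0.777 1.998 1.343
v -1.158 2.51 2.238
f 2 1 4
f 2 4 3
f 4 1 5
f 4 5 3
f 5 1 6
f 5 6 3
f 6 1 7
f 6 7 3
f 7 1 8
f 7 8 3
f 8 1 9
f 8 9 3
f 9 1 10
f 9 10 3
f 10 1 11
f 10 11 3
f 11 1 12
f 11 12 3
f 12 1 13
f 12 13 3
f 13 1 14
f 13 14 3
f 14 1 2
f 14 2 3
f 16 15 19
f 16 19 17
f 17 19 20
f 17 20 18
f 19 15 21
f 19 21 20
f 20 21 22
f 20 22 18
f 21 15 23
f 21 23 22
f 22 23 24
f 22 24 18
f 23 15 25
f 23 25 24
f 24 25 26
f 24 26 18
f 25 15 27
f 25 27 26
f 26 27 28
f 26 28 18
f 27 15 29
f 27 29 28
f 28 29 30
f 28 30 18
f 29 15 31
f 29 31 30
f 30 31 32
f 30 32 18
f 31 15 33
f 31 33 32
f 32 33 34
f 32 34 18
f 33 15 16
f 33 16 34
f 34 16 17
f 34 17 18



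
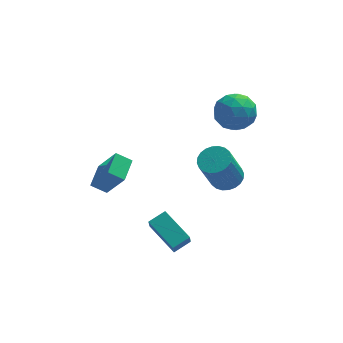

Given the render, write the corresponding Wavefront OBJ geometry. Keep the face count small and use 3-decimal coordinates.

v -4.455 2.963 -2.109
v -3.656 2.291 -0.57
v -3.993 4.166 -1.823
v -3.194 3.494 -0.284
v -3.706 2.786 -2.576
v -2.907 2.114 -1.037
v -3.244 3.989 -2.29
v -2.445 3.317 -0.751
v 2.393 2.252 3.006
v 2.96 2.253 3.904
v 1.24 1.207 3.736
v 1.807 1.208 4.634
v 1.302 2.089 4.324
v 2.014 2.735 3.873
v 2.186 0.725 3.767
v 2.898 1.371 3.316
v 2.832 1.309 4.374
v 2.286 2.152 4.719
v 1.914 1.308 2.921
v 1.368 2.151 3.266
v 2.778 2.344 3.391
v 1.422 1.116 4.249
v 1.125 1.634 4.067
v 1.459 1.634 4.595
v 2.222 2.628 3.373
v 2.555 2.628 3.901
v 1.581 2.532 4.148
v 1.645 0.832 3.739
v 1.978 0.832 4.267
v 2.741 1.826 3.045
v 3.075 1.826 3.573
v 2.619 0.928 3.492
v 3.036 1.79 4.195
v 2.358 1.176 4.624
v 2.581 0.892 4.114
v 2.999 1.271 3.849
v 2.715 2.285 4.398
v 2.037 1.671 4.826
v 1.74 2.189 4.645
v 2.159 2.569 4.38
v 2.64 1.731 4.674
v 2.163 1.789 2.814
v 1.485 1.175 3.242
v 2.041 0.891 3.26
v 2.46 1.271 2.995
v 1.842 2.284 3.016
v 1.164 1.67 3.445
v 1.201 2.189 3.791
v 1.619 2.568 3.526
v 1.56 1.729 2.966
v 1.768 1.654 -0.84
v 2.315 1.044 -0.834
v 1.639 0.455 1.065
v 1.092 1.066 1.06
v 2.485 1.28 -0.7
v 1.808 0.692 1.199
v 2.544 1.574 -0.588
v 1.868 0.985 1.311
v 2.486 1.879 -0.514
v 1.81 1.291 1.385
v 2.319 2.151 -0.49
v 1.642 1.563 1.41
v 2.067 2.347 -0.518
v 1.391 1.758 1.381
v 1.77 2.437 -0.596
v 1.094 1.849 1.303
v 1.473 2.408 -0.711
v 0.797 1.82 1.188
v 1.221 2.265 -0.845
v 0.545 1.676 1.054
v 1.052 2.028 -0.979
v 0.375 1.44 0.92
v 0.992 1.735 -1.091
v 0.316 1.146 0.808
v 1.05 1.429 -1.165
v 0.374 0.841 0.734
v 1.218 1.157 -1.19
v 0.541 0.569 0.71
v 1.469 0.962 -1.161
v 0.793 0.373 0.738
v 1.766 0.871 -1.083
v 1.09 0.283 0.816
v 2.063 0.9 -0.968
v 1.387 0.312 0.931
v -2.063 -1.2 -1.381
v -2.148 -1.598 -0.646
v -1.279 -0.803 -1.075
v -1.364 -1.202 -0.34
v -1.116 -2.578 -2.02
v -1.201 -2.977 -1.285
v -0.332 -2.182 -1.714
v -0.417 -2.58 -0.979
f 2 4 1
f 5 2 1
f 1 4 3
f 3 5 1
f 2 8 4
f 6 2 5
f 6 8 2
f 4 8 3
f 7 5 3
f 3 8 7
f 7 6 5
f 8 6 7
f 9 46 25
f 46 20 49
f 25 49 14
f 46 49 25
f 9 25 21
f 25 14 26
f 21 26 10
f 25 26 21
f 9 21 30
f 21 10 31
f 30 31 16
f 21 31 30
f 9 30 42
f 30 16 45
f 42 45 19
f 30 45 42
f 9 42 46
f 42 19 50
f 46 50 20
f 42 50 46
f 10 26 37
f 26 14 40
f 37 40 18
f 26 40 37
f 14 49 27
f 49 20 48
f 27 48 13
f 49 48 27
f 20 50 47
f 50 19 43
f 47 43 11
f 50 43 47
f 19 45 44
f 45 16 32
f 44 32 15
f 45 32 44
f 16 31 36
f 31 10 33
f 36 33 17
f 31 33 36
f 12 38 24
f 38 18 39
f 24 39 13
f 38 39 24
f 12 24 22
f 24 13 23
f 22 23 11
f 24 23 22
f 12 22 29
f 22 11 28
f 29 28 15
f 22 28 29
f 12 29 34
f 29 15 35
f 34 35 17
f 29 35 34
f 12 34 38
f 34 17 41
f 38 41 18
f 34 41 38
f 13 39 27
f 39 18 40
f 27 40 14
f 39 40 27
f 11 23 47
f 23 13 48
f 47 48 20
f 23 48 47
f 15 28 44
f 28 11 43
f 44 43 19
f 28 43 44
f 17 35 36
f 35 15 32
f 36 32 16
f 35 32 36
f 18 41 37
f 41 17 33
f 37 33 10
f 41 33 37
f 52 51 55
f 52 55 53
f 53 55 56
f 53 56 54
f 55 51 57
f 55 57 56
f 56 57 58
f 56 58 54
f 57 51 59
f 57 59 58
f 58 59 60
f 58 60 54
f 59 51 61
f 59 61 60
f 60 61 62
f 60 62 54
f 61 51 63
f 61 63 62
f 62 63 64
f 62 64 54
f 63 51 65
f 63 65 64
f 64 65 66
f 64 66 54
f 65 51 67
f 65 67 66
f 66 67 68
f 66 68 54
f 67 51 69
f 67 69 68
f 68 69 70
f 68 70 54
f 69 51 71
f 69 71 70
f 70 71 72
f 70 72 54
f 71 51 73
f 71 73 72
f 72 73 74
f 72 74 54
f 73 51 75
f 73 75 74
f 74 75 76
f 74 76 54
f 75 51 77
f 75 77 76
f 76 77 78
f 76 78 54
f 77 51 79
f 77 79 78
f 78 79 80
f 78 80 54
f 79 51 81
f 79 81 80
f 80 81 82
f 80 82 54
f 81 51 83
f 81 83 82
f 82 83 84
f 82 84 54
f 83 51 52
f 83 52 84
f 84 52 53
f 84 53 54
f 86 88 85
f 89 86 85
f 85 88 87
f 87 89 85
f 86 92 88
f 90 86 89
f 90 92 86
f 88 92 87
f 91 89 87
f 87 92 91
f 91 90 89
f 92 90 91



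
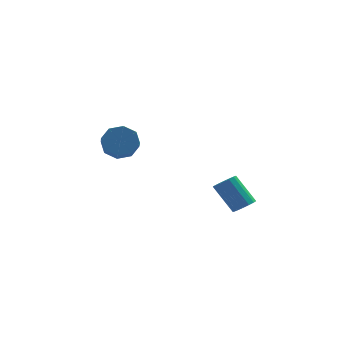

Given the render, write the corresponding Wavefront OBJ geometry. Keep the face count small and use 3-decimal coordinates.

v -3.441 3.167 -0.205
v -2.555 3.244 -0.34
v -2.392 2.329 0.211
v -3.279 2.253 0.345
v -2.761 3.555 0.239
v -2.599 2.641 0.789
v -3.366 3.64 0.557
v -3.204 2.725 1.108
v -4.015 3.447 0.429
v -3.853 2.533 0.98
v -4.328 3.091 -0.071
v -4.165 2.176 0.48
v -4.121 2.779 -0.649
v -3.959 1.865 -0.099
v -3.516 2.695 -0.968
v -3.354 1.78 -0.417
v -2.867 2.887 -0.84
v -2.705 1.973 -0.289
v 2.711 -1.151 -2.14
v 3.15 -0.795 -1.939
v 2.229 -0.414 -0.599
v 1.789 -0.769 -0.8
v 2.972 -0.611 -2.114
v 2.05 -0.23 -0.774
v 2.723 -0.571 -2.296
v 1.802 -0.19 -0.956
v 2.472 -0.687 -2.436
v 1.55 -0.306 -1.097
v 2.284 -0.927 -2.497
v 1.362 -0.546 -1.158
v 2.21 -1.227 -2.462
v 1.289 -0.845 -1.123
v 2.271 -1.506 -2.341
v 1.35 -1.125 -1.001
v 2.45 -1.69 -2.166
v 1.528 -1.309 -0.826
v 2.698 -1.73 -1.984
v 1.777 -1.349 -0.644
v 2.95 -1.614 -1.843
v 2.028 -1.233 -0.504
v 3.138 -1.374 -1.782
v 2.216 -0.993 -0.443
v 3.211 -1.075 -1.817
v 2.29 -0.693 -0.478
f 2 1 5
f 2 5 3
f 3 5 6
f 3 6 4
f 5 1 7
f 5 7 6
f 6 7 8
f 6 8 4
f 7 1 9
f 7 9 8
f 8 9 10
f 8 10 4
f 9 1 11
f 9 11 10
f 10 11 12
f 10 12 4
f 11 1 13
f 11 13 12
f 12 13 14
f 12 14 4
f 13 1 15
f 13 15 14
f 14 15 16
f 14 16 4
f 15 1 17
f 15 17 16
f 16 17 18
f 16 18 4
f 17 1 2
f 17 2 18
f 18 2 3
f 18 3 4
f 20 19 23
f 20 23 21
f 21 23 24
f 21 24 22
f 23 19 25
f 23 25 24
f 24 25 26
f 24 26 22
f 25 19 27
f 25 27 26
f 26 27 28
f 26 28 22
f 27 19 29
f 27 29 28
f 28 29 30
f 28 30 22
f 29 19 31
f 29 31 30
f 30 31 32
f 30 32 22
f 31 19 33
f 31 33 32
f 32 33 34
f 32 34 22
f 33 19 35
f 33 35 34
f 34 35 36
f 34 36 22
f 35 19 37
f 35 37 36
f 36 37 38
f 36 38 22
f 37 19 39
f 37 39 38
f 38 39 40
f 38 40 22
f 39 19 41
f 39 41 40
f 40 41 42
f 40 42 22
f 41 19 43
f 41 43 42
f 42 43 44
f 42 44 22
f 43 19 20
f 43 20 44
f 44 20 21
f 44 21 22



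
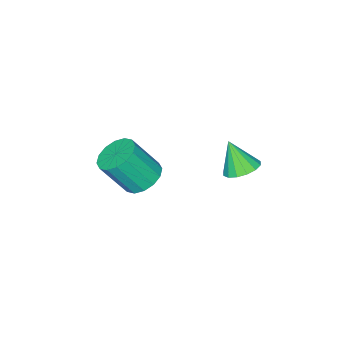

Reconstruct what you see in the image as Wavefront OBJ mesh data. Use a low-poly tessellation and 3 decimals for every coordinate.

v 3.582 -1.165 -4.192
v 4.264 -0.461 -4.184
v 5.06 -1.251 -2.54
v 4.378 -1.955 -2.548
v 3.88 -0.275 -3.909
v 4.677 -1.066 -2.265
v 3.417 -0.328 -3.709
v 4.213 -1.118 -2.066
v 2.997 -0.605 -3.639
v 3.794 -1.395 -1.996
v 2.735 -1.032 -3.717
v 3.531 -1.822 -2.074
v 2.699 -1.494 -3.922
v 3.495 -2.284 -2.279
v 2.9 -1.869 -4.2
v 3.696 -2.659 -2.556
v 3.283 -2.054 -4.475
v 4.08 -2.845 -2.831
v 3.747 -2.002 -4.674
v 4.543 -2.792 -3.031
v 4.166 -1.725 -4.744
v 4.963 -2.515 -3.101
v 4.429 -1.298 -4.666
v 5.225 -2.088 -3.023
v 4.465 -0.836 -4.461
v 5.261 -1.626 -2.818
v 2.509 3.315 -1.523
v 3.24 3.673 -1.359
v 2.551 2.605 -0.157
v 2.945 3.947 -1.208
v 2.534 4.051 -1.141
v 2.116 3.959 -1.176
v 1.803 3.693 -1.305
v 1.68 3.327 -1.492
v 1.779 2.957 -1.687
v 2.073 2.683 -1.838
v 2.485 2.579 -1.905
v 2.903 2.672 -1.869
v 3.215 2.937 -1.741
v 3.339 3.304 -1.554
f 2 1 5
f 2 5 3
f 3 5 6
f 3 6 4
f 5 1 7
f 5 7 6
f 6 7 8
f 6 8 4
f 7 1 9
f 7 9 8
f 8 9 10
f 8 10 4
f 9 1 11
f 9 11 10
f 10 11 12
f 10 12 4
f 11 1 13
f 11 13 12
f 12 13 14
f 12 14 4
f 13 1 15
f 13 15 14
f 14 15 16
f 14 16 4
f 15 1 17
f 15 17 16
f 16 17 18
f 16 18 4
f 17 1 19
f 17 19 18
f 18 19 20
f 18 20 4
f 19 1 21
f 19 21 20
f 20 21 22
f 20 22 4
f 21 1 23
f 21 23 22
f 22 23 24
f 22 24 4
f 23 1 25
f 23 25 24
f 24 25 26
f 24 26 4
f 25 1 2
f 25 2 26
f 26 2 3
f 26 3 4
f 28 27 30
f 28 30 29
f 30 27 31
f 30 31 29
f 31 27 32
f 31 32 29
f 32 27 33
f 32 33 29
f 33 27 34
f 33 34 29
f 34 27 35
f 34 35 29
f 35 27 36
f 35 36 29
f 36 27 37
f 36 37 29
f 37 27 38
f 37 38 29
f 38 27 39
f 38 39 29
f 39 27 40
f 39 40 29
f 40 27 28
f 40 28 29



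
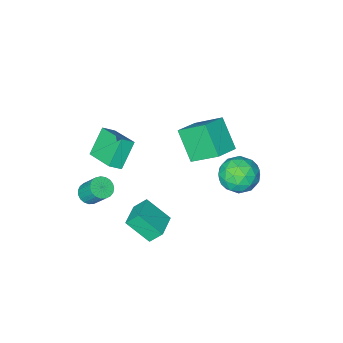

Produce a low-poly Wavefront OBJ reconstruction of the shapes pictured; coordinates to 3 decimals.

v -1.815 -0.402 0.071
v -2.641 1.006 1.36
v -1.716 1.032 -1.433
v -2.542 2.44 -0.144
v -0.458 -0.02 0.524
v -1.284 1.388 1.813
v -0.359 1.414 -0.98
v -1.185 2.822 0.309
v 2.9 3.191 -3.156
v 3.668 2.087 -2.021
v 2.363 3.637 -2.358
v 3.132 2.534 -1.223
v 4.008 4.166 -2.957
v 4.777 3.063 -1.822
v 3.472 4.613 -2.159
v 4.24 3.509 -1.024
v 4.039 -1.874 -4.352
v 4.42 -1.358 -4.657
v 4.182 -0.41 -3.353
v 3.801 -0.926 -3.048
v 4.147 -1.297 -4.752
v 3.909 -0.349 -3.447
v 3.855 -1.335 -4.777
v 3.617 -0.388 -3.472
v 3.595 -1.467 -4.729
v 3.357 -0.519 -3.424
v 3.412 -1.669 -4.616
v 3.174 -0.721 -3.311
v 3.338 -1.906 -4.457
v 3.099 -0.959 -3.152
v 3.384 -2.138 -4.28
v 3.146 -1.191 -2.975
v 3.544 -2.324 -4.116
v 3.306 -1.377 -2.811
v 3.789 -2.432 -3.992
v 3.551 -1.485 -2.688
v 4.078 -2.444 -3.931
v 3.84 -1.497 -2.626
v 4.36 -2.357 -3.943
v 4.122 -1.41 -2.638
v 4.586 -2.186 -4.026
v 4.348 -1.239 -2.721
v 4.718 -1.962 -4.165
v 4.48 -1.014 -2.86
v 4.732 -1.722 -4.336
v 4.494 -0.775 -3.031
v 4.627 -1.508 -4.51
v 4.389 -0.561 -3.205
v 2.65 -2.672 0.212
v 2.635 -0.681 0.94
v 1.977 -2.493 -0.293
v 1.963 -0.502 0.435
v 3.777 -2.178 -1.115
v 3.763 -0.187 -0.387
v 3.105 -1.999 -1.62
v 3.09 -0.008 -0.892
v -4.194 2.186 -2.898
v -3.686 2.886 -3.787
v -2.394 1.394 -2.493
v -1.886 2.094 -3.382
v -2.314 2.623 -2.345
v -3.426 3.113 -2.595
v -2.654 1.167 -3.685
v -3.766 1.657 -3.935
v -2.734 2.257 -4.274
v -2.524 3.156 -3.445
v -3.556 1.124 -2.835
v -3.346 2.023 -2.006
v -4.098 2.606 -3.378
v -1.982 1.674 -2.902
v -2.234 1.985 -2.292
v -1.935 2.397 -2.815
v -3.945 2.739 -2.677
v -3.647 3.15 -3.2
v -2.84 2.995 -2.352
v -2.433 1.13 -3.08
v -2.135 1.541 -3.603
v -4.145 1.883 -3.465
v -3.846 2.295 -3.988
v -3.24 1.285 -3.928
v -3.24 2.647 -4.186
v -2.182 2.182 -3.949
v -2.633 1.637 -4.127
v -3.287 1.925 -4.274
v -3.116 3.176 -3.7
v -2.058 2.71 -3.462
v -2.31 3.021 -2.852
v -2.964 3.309 -2.999
v -2.557 2.806 -3.986
v -4.022 1.57 -2.818
v -2.964 1.104 -2.58
v -3.116 0.971 -3.281
v -3.77 1.259 -3.428
v -3.898 2.098 -2.331
v -2.84 1.633 -2.094
v -2.793 2.355 -2.006
v -3.447 2.643 -2.153
v -3.523 1.474 -2.294
f 2 4 1
f 5 2 1
f 1 4 3
f 3 5 1
f 2 8 4
f 6 2 5
f 6 8 2
f 4 8 3
f 7 5 3
f 3 8 7
f 7 6 5
f 8 6 7
f 10 12 9
f 13 10 9
f 9 12 11
f 11 13 9
f 10 16 12
f 14 10 13
f 14 16 10
f 12 16 11
f 15 13 11
f 11 16 15
f 15 14 13
f 16 14 15
f 18 17 21
f 18 21 19
f 19 21 22
f 19 22 20
f 21 17 23
f 21 23 22
f 22 23 24
f 22 24 20
f 23 17 25
f 23 25 24
f 24 25 26
f 24 26 20
f 25 17 27
f 25 27 26
f 26 27 28
f 26 28 20
f 27 17 29
f 27 29 28
f 28 29 30
f 28 30 20
f 29 17 31
f 29 31 30
f 30 31 32
f 30 32 20
f 31 17 33
f 31 33 32
f 32 33 34
f 32 34 20
f 33 17 35
f 33 35 34
f 34 35 36
f 34 36 20
f 35 17 37
f 35 37 36
f 36 37 38
f 36 38 20
f 37 17 39
f 37 39 38
f 38 39 40
f 38 40 20
f 39 17 41
f 39 41 40
f 40 41 42
f 40 42 20
f 41 17 43
f 41 43 42
f 42 43 44
f 42 44 20
f 43 17 45
f 43 45 44
f 44 45 46
f 44 46 20
f 45 17 47
f 45 47 46
f 46 47 48
f 46 48 20
f 47 17 18
f 47 18 48
f 48 18 19
f 48 19 20
f 50 52 49
f 53 50 49
f 49 52 51
f 51 53 49
f 50 56 52
f 54 50 53
f 54 56 50
f 52 56 51
f 55 53 51
f 51 56 55
f 55 54 53
f 56 54 55
f 57 94 73
f 94 68 97
f 73 97 62
f 94 97 73
f 57 73 69
f 73 62 74
f 69 74 58
f 73 74 69
f 57 69 78
f 69 58 79
f 78 79 64
f 69 79 78
f 57 78 90
f 78 64 93
f 90 93 67
f 78 93 90
f 57 90 94
f 90 67 98
f 94 98 68
f 90 98 94
f 58 74 85
f 74 62 88
f 85 88 66
f 74 88 85
f 62 97 75
f 97 68 96
f 75 96 61
f 97 96 75
f 68 98 95
f 98 67 91
f 95 91 59
f 98 91 95
f 67 93 92
f 93 64 80
f 92 80 63
f 93 80 92
f 64 79 84
f 79 58 81
f 84 81 65
f 79 81 84
f 60 86 72
f 86 66 87
f 72 87 61
f 86 87 72
f 60 72 70
f 72 61 71
f 70 71 59
f 72 71 70
f 60 70 77
f 70 59 76
f 77 76 63
f 70 76 77
f 60 77 82
f 77 63 83
f 82 83 65
f 77 83 82
f 60 82 86
f 82 65 89
f 86 89 66
f 82 89 86
f 61 87 75
f 87 66 88
f 75 88 62
f 87 88 75
f 59 71 95
f 71 61 96
f 95 96 68
f 71 96 95
f 63 76 92
f 76 59 91
f 92 91 67
f 76 91 92
f 65 83 84
f 83 63 80
f 84 80 64
f 83 80 84
f 66 89 85
f 89 65 81
f 85 81 58
f 89 81 85



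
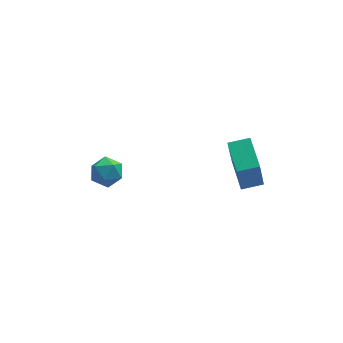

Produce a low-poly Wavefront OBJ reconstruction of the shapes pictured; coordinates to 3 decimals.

v -3.957 4.052 -1.587
v -3.331 4.087 -1.027
v -3.389 2.953 -2.153
v -2.763 2.988 -1.593
v -3.539 2.78 -1.344
v -3.89 3.46 -0.994
v -2.83 3.58 -2.186
v -3.181 4.26 -1.836
v -2.634 3.796 -1.397
v -3.072 3.301 -0.876
v -3.648 3.739 -2.304
v -4.086 3.244 -1.783
v 2.266 1.333 -1.597
v 1.962 0.921 0.274
v 2.182 3.004 -1.242
v 1.878 2.591 0.629
v 3.282 1.349 -1.429
v 2.978 0.936 0.442
v 3.198 3.019 -1.074
v 2.894 2.607 0.797
f 1 12 6
f 1 6 2
f 1 2 8
f 1 8 11
f 1 11 12
f 2 6 10
f 6 12 5
f 12 11 3
f 11 8 7
f 8 2 9
f 4 10 5
f 4 5 3
f 4 3 7
f 4 7 9
f 4 9 10
f 5 10 6
f 3 5 12
f 7 3 11
f 9 7 8
f 10 9 2
f 14 16 13
f 17 14 13
f 13 16 15
f 15 17 13
f 14 20 16
f 18 14 17
f 18 20 14
f 16 20 15
f 19 17 15
f 15 20 19
f 19 18 17
f 20 18 19



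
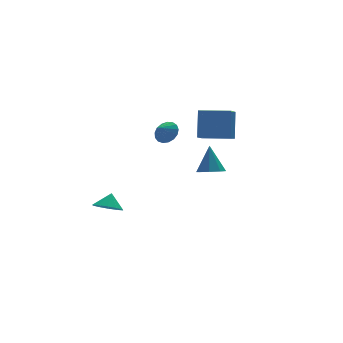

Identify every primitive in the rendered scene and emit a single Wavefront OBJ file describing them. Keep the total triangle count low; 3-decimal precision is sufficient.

v 1.981 0.921 3.113
v 2.478 1.777 4.953
v 2.8 1.872 2.449
v 3.297 2.728 4.29
v 3.583 -0.348 3.27
v 4.08 0.508 5.111
v 4.402 0.603 2.607
v 4.899 1.459 4.447
v 1.504 4.12 2.274
v 2.034 4.301 2.966
v 0.696 3.84 2.966
v 1.839 4.671 2.888
v 1.567 4.915 2.669
v 1.281 4.977 2.359
v 1.046 4.843 2.03
v 0.916 4.543 1.757
v 0.921 4.146 1.603
v 1.059 3.743 1.602
v 1.3 3.426 1.755
v 1.587 3.269 2.027
v 1.855 3.306 2.356
v 2.043 3.53 2.666
v 2.108 3.889 2.886
v -3.924 1.182 -1.674
v -3.272 0.451 -1.659
v -3.456 1.618 -0.766
v -3.042 0.9 -1.994
v -3.149 1.457 -2.206
v -3.552 1.909 -2.215
v -4.097 2.084 -2.017
v -4.576 1.914 -1.688
v -4.806 1.465 -1.354
v -4.7 0.908 -1.141
v -4.297 0.455 -1.132
v -3.752 0.281 -1.33
v 0.148 -4.303 2.984
v 0.595 -3.671 2.61
v 0.452 -3.517 4.676
v -0.046 -3.53 2.66
v -0.573 -3.842 2.9
v -0.678 -4.424 3.189
v -0.299 -4.935 3.358
v 0.342 -5.076 3.308
v 0.869 -4.764 3.068
v 0.974 -4.182 2.779
f 2 4 1
f 5 2 1
f 1 4 3
f 3 5 1
f 2 8 4
f 6 2 5
f 6 8 2
f 4 8 3
f 7 5 3
f 3 8 7
f 7 6 5
f 8 6 7
f 10 9 12
f 10 12 11
f 12 9 13
f 12 13 11
f 13 9 14
f 13 14 11
f 14 9 15
f 14 15 11
f 15 9 16
f 15 16 11
f 16 9 17
f 16 17 11
f 17 9 18
f 17 18 11
f 18 9 19
f 18 19 11
f 19 9 20
f 19 20 11
f 20 9 21
f 20 21 11
f 21 9 22
f 21 22 11
f 22 9 23
f 22 23 11
f 23 9 10
f 23 10 11
f 25 24 27
f 25 27 26
f 27 24 28
f 27 28 26
f 28 24 29
f 28 29 26
f 29 24 30
f 29 30 26
f 30 24 31
f 30 31 26
f 31 24 32
f 31 32 26
f 32 24 33
f 32 33 26
f 33 24 34
f 33 34 26
f 34 24 35
f 34 35 26
f 35 24 25
f 35 25 26
f 37 36 39
f 37 39 38
f 39 36 40
f 39 40 38
f 40 36 41
f 40 41 38
f 41 36 42
f 41 42 38
f 42 36 43
f 42 43 38
f 43 36 44
f 43 44 38
f 44 36 45
f 44 45 38
f 45 36 37
f 45 37 38



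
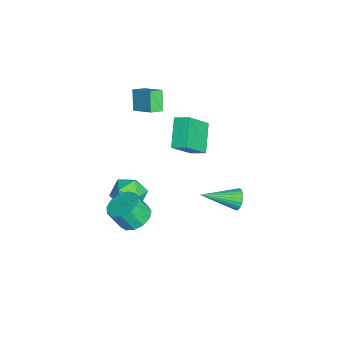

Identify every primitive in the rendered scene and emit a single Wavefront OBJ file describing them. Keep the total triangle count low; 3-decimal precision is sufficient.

v 3.61 -0.352 -0.532
v 4.529 -0.342 -0.574
v 4.588 -0.979 0.569
v 3.67 -0.988 0.612
v 4.39 0.091 -0.326
v 4.449 -0.546 0.818
v 4.004 0.383 -0.143
v 4.063 -0.253 1.001
v 3.492 0.443 -0.083
v 3.551 -0.194 1.06
v 3.018 0.25 -0.166
v 3.077 -0.387 0.977
v 2.732 -0.134 -0.365
v 2.791 -0.771 0.778
v 2.725 -0.587 -0.617
v 2.784 -1.224 0.526
v 2.999 -0.965 -0.842
v 3.058 -1.602 0.302
v 3.467 -1.149 -0.968
v 3.526 -1.785 0.175
v 3.981 -1.079 -0.956
v 4.04 -1.716 0.187
v 4.377 -0.779 -0.809
v 4.436 -1.415 0.334
v -3.203 -0.29 1.883
v -3.961 -0.37 2.936
v -2.329 0.69 2.586
v -3.087 0.61 3.639
v -2.753 -0.89 2.161
v -3.511 -0.97 3.214
v -1.879 0.09 2.864
v -2.637 0.01 3.917
v -1.777 2.149 -0.404
v -3.267 2.221 0.708
v -1.487 2.955 -0.068
v -2.977 3.027 1.043
v -0.763 1.193 1.017
v -2.253 1.265 2.128
v -0.473 1.999 1.352
v -1.963 2.071 2.464
v 1.173 4.7 -1.265
v 1.525 4.576 -1.809
v 1.567 2.8 -0.575
v 1.706 4.671 -1.652
v 1.806 4.77 -1.437
v 1.81 4.858 -1.195
v 1.716 4.922 -0.964
v 1.54 4.953 -0.778
v 1.308 4.945 -0.667
v 1.055 4.9 -0.647
v 0.82 4.825 -0.721
v 0.639 4.73 -0.878
v 0.539 4.631 -1.093
v 0.536 4.543 -1.335
v 0.629 4.478 -1.566
v 0.805 4.447 -1.751
v 1.037 4.455 -1.863
v 1.29 4.5 -1.883
v -0.298 -0.49 -2.792
v 0.058 0.034 -1.939
v 0.342 -1.954 -2.161
v 0.698 -1.43 -1.308
v -0.346 -1.563 -1.451
v -0.741 -0.658 -1.842
v 1.141 -1.262 -2.258
v 0.746 -0.357 -2.649
v 0.948 -0.443 -1.61
v 0.029 -0.63 -1.111
v 0.371 -1.29 -2.989
v -0.548 -1.477 -2.49
f 2 1 5
f 2 5 3
f 3 5 6
f 3 6 4
f 5 1 7
f 5 7 6
f 6 7 8
f 6 8 4
f 7 1 9
f 7 9 8
f 8 9 10
f 8 10 4
f 9 1 11
f 9 11 10
f 10 11 12
f 10 12 4
f 11 1 13
f 11 13 12
f 12 13 14
f 12 14 4
f 13 1 15
f 13 15 14
f 14 15 16
f 14 16 4
f 15 1 17
f 15 17 16
f 16 17 18
f 16 18 4
f 17 1 19
f 17 19 18
f 18 19 20
f 18 20 4
f 19 1 21
f 19 21 20
f 20 21 22
f 20 22 4
f 21 1 23
f 21 23 22
f 22 23 24
f 22 24 4
f 23 1 2
f 23 2 24
f 24 2 3
f 24 3 4
f 26 28 25
f 29 26 25
f 25 28 27
f 27 29 25
f 26 32 28
f 30 26 29
f 30 32 26
f 28 32 27
f 31 29 27
f 27 32 31
f 31 30 29
f 32 30 31
f 34 36 33
f 37 34 33
f 33 36 35
f 35 37 33
f 34 40 36
f 38 34 37
f 38 40 34
f 36 40 35
f 39 37 35
f 35 40 39
f 39 38 37
f 40 38 39
f 42 41 44
f 42 44 43
f 44 41 45
f 44 45 43
f 45 41 46
f 45 46 43
f 46 41 47
f 46 47 43
f 47 41 48
f 47 48 43
f 48 41 49
f 48 49 43
f 49 41 50
f 49 50 43
f 50 41 51
f 50 51 43
f 51 41 52
f 51 52 43
f 52 41 53
f 52 53 43
f 53 41 54
f 53 54 43
f 54 41 55
f 54 55 43
f 55 41 56
f 55 56 43
f 56 41 57
f 56 57 43
f 57 41 58
f 57 58 43
f 58 41 42
f 58 42 43
f 59 70 64
f 59 64 60
f 59 60 66
f 59 66 69
f 59 69 70
f 60 64 68
f 64 70 63
f 70 69 61
f 69 66 65
f 66 60 67
f 62 68 63
f 62 63 61
f 62 61 65
f 62 65 67
f 62 67 68
f 63 68 64
f 61 63 70
f 65 61 69
f 67 65 66
f 68 67 60



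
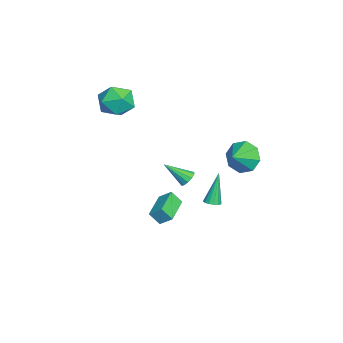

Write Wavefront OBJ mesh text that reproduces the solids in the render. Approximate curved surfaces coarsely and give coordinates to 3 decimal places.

v 2.592 3.92 0.904
v 3.257 4.437 0.329
v 3.368 3.4 1.336
v 3.115 4.789 1.011
v 2.666 4.633 1.63
v 2.174 4.059 1.824
v 1.926 3.404 1.479
v 2.068 3.051 0.798
v 2.517 3.208 0.178
v 3.009 3.782 -0.016
v -1.862 0.974 -3.623
v -1.596 0.656 -3.998
v -1.958 -0.314 -2.597
v -1.358 0.801 -3.794
v -1.313 1.013 -3.523
v -1.477 1.21 -3.291
v -1.789 1.317 -3.186
v -2.129 1.293 -3.247
v -2.367 1.147 -3.452
v -2.412 0.936 -3.722
v -2.247 0.739 -3.955
v -1.936 0.632 -4.06
v -1.085 2.299 -4.927
v -0.616 2.409 -4.791
v -1.715 2.621 -3.013
v -0.72 2.635 -4.863
v -0.922 2.771 -4.952
v -1.167 2.781 -5.035
v -1.39 2.661 -5.088
v -1.532 2.445 -5.098
v -1.553 2.189 -5.062
v -1.45 1.963 -4.99
v -1.248 1.827 -4.901
v -1.003 1.818 -4.819
v -0.78 1.938 -4.765
v -0.638 2.154 -4.755
v -3.018 -2.121 1.709
v -1.925 -1.823 1.783
v -2.595 -3.817 2.277
v -1.502 -3.519 2.351
v -2.26 -3.084 3.077
v -2.521 -2.037 2.726
v -1.999 -3.603 1.334
v -2.26 -2.556 0.983
v -1.295 -2.739 1.552
v -1.456 -2.419 2.629
v -3.064 -3.221 1.431
v -3.225 -2.901 2.508
v 3.013 -0.258 -1.91
v 3.227 0.379 -1.39
v 3.061 0.281 -2.591
v 3.276 0.918 -2.072
v 4.684 -0.658 -2.108
v 4.899 -0.021 -1.589
v 4.733 -0.119 -2.79
v 4.947 0.518 -2.27
f 2 1 4
f 2 4 3
f 4 1 5
f 4 5 3
f 5 1 6
f 5 6 3
f 6 1 7
f 6 7 3
f 7 1 8
f 7 8 3
f 8 1 9
f 8 9 3
f 9 1 10
f 9 10 3
f 10 1 2
f 10 2 3
f 12 11 14
f 12 14 13
f 14 11 15
f 14 15 13
f 15 11 16
f 15 16 13
f 16 11 17
f 16 17 13
f 17 11 18
f 17 18 13
f 18 11 19
f 18 19 13
f 19 11 20
f 19 20 13
f 20 11 21
f 20 21 13
f 21 11 22
f 21 22 13
f 22 11 12
f 22 12 13
f 24 23 26
f 24 26 25
f 26 23 27
f 26 27 25
f 27 23 28
f 27 28 25
f 28 23 29
f 28 29 25
f 29 23 30
f 29 30 25
f 30 23 31
f 30 31 25
f 31 23 32
f 31 32 25
f 32 23 33
f 32 33 25
f 33 23 34
f 33 34 25
f 34 23 35
f 34 35 25
f 35 23 36
f 35 36 25
f 36 23 24
f 36 24 25
f 37 48 42
f 37 42 38
f 37 38 44
f 37 44 47
f 37 47 48
f 38 42 46
f 42 48 41
f 48 47 39
f 47 44 43
f 44 38 45
f 40 46 41
f 40 41 39
f 40 39 43
f 40 43 45
f 40 45 46
f 41 46 42
f 39 41 48
f 43 39 47
f 45 43 44
f 46 45 38
f 50 52 49
f 53 50 49
f 49 52 51
f 51 53 49
f 50 56 52
f 54 50 53
f 54 56 50
f 52 56 51
f 55 53 51
f 51 56 55
f 55 54 53
f 56 54 55



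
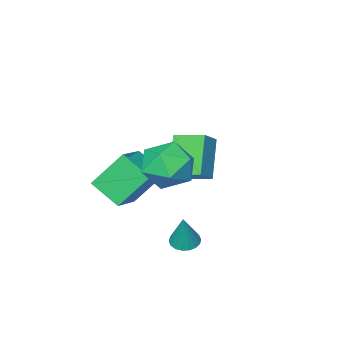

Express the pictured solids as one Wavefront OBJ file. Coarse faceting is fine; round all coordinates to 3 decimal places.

v -2.738 -4.716 -1.067
v -1.848 -4.409 -0.372
v -3.421 -3.453 -0.749
v -2.531 -3.146 -0.054
v -1.769 -3.774 -2.726
v -0.879 -3.467 -2.031
v -2.452 -2.511 -2.408
v -1.562 -2.204 -1.713
v 1.333 0.421 -3.279
v 1.851 0.047 -3.321
v 1.747 0.819 -1.701
v 1.948 0.3 -3.41
v 1.923 0.577 -3.473
v 1.781 0.822 -3.498
v 1.551 0.989 -3.48
v 1.277 1.042 -3.421
v 1.014 0.973 -3.335
v 0.815 0.795 -3.238
v 0.718 0.542 -3.149
v 0.743 0.265 -3.086
v 0.885 0.02 -3.061
v 1.116 -0.147 -3.079
v 1.389 -0.201 -3.137
v 1.652 -0.131 -3.224
v 1.06 0.614 1.425
v 1.835 1.389 2.006
v 2.625 -0.449 0.754
v 3.4 0.326 1.335
v 2.674 -0.435 1.994
v 1.707 0.223 2.409
v 2.753 0.717 0.351
v 1.786 1.375 0.766
v 2.882 1.453 1.342
v 2.833 0.741 2.357
v 1.627 0.199 0.403
v 1.578 -0.513 1.418
v -0.436 -3.104 -1.615
v -0.064 -4.466 -0.761
v 0.938 -2.36 -1.026
v 1.31 -3.722 -0.172
v 0.67 -3.838 -3.268
v 1.042 -5.2 -2.414
v 2.044 -3.094 -2.679
v 2.416 -4.456 -1.825
f 2 4 1
f 5 2 1
f 1 4 3
f 3 5 1
f 2 8 4
f 6 2 5
f 6 8 2
f 4 8 3
f 7 5 3
f 3 8 7
f 7 6 5
f 8 6 7
f 10 9 12
f 10 12 11
f 12 9 13
f 12 13 11
f 13 9 14
f 13 14 11
f 14 9 15
f 14 15 11
f 15 9 16
f 15 16 11
f 16 9 17
f 16 17 11
f 17 9 18
f 17 18 11
f 18 9 19
f 18 19 11
f 19 9 20
f 19 20 11
f 20 9 21
f 20 21 11
f 21 9 22
f 21 22 11
f 22 9 23
f 22 23 11
f 23 9 24
f 23 24 11
f 24 9 10
f 24 10 11
f 25 36 30
f 25 30 26
f 25 26 32
f 25 32 35
f 25 35 36
f 26 30 34
f 30 36 29
f 36 35 27
f 35 32 31
f 32 26 33
f 28 34 29
f 28 29 27
f 28 27 31
f 28 31 33
f 28 33 34
f 29 34 30
f 27 29 36
f 31 27 35
f 33 31 32
f 34 33 26
f 38 40 37
f 41 38 37
f 37 40 39
f 39 41 37
f 38 44 40
f 42 38 41
f 42 44 38
f 40 44 39
f 43 41 39
f 39 44 43
f 43 42 41
f 44 42 43



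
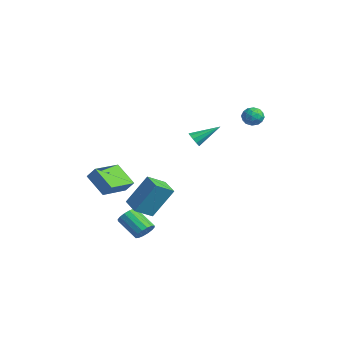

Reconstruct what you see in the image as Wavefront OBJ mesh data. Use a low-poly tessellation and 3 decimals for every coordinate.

v 0.733 -3.917 -1.193
v 1.042 -2.848 0.564
v 0.544 -2.855 -1.806
v 0.854 -1.787 -0.048
v 1.866 -3.853 -1.432
v 2.176 -2.785 0.326
v 1.678 -2.792 -2.044
v 1.987 -1.723 -0.287
v -2.655 -4.034 -1.974
v -3.826 -4.545 -0.945
v -3.55 -2.43 -2.196
v -4.721 -2.941 -1.167
v -2.219 -3.699 -1.313
v -3.39 -4.21 -0.284
v -3.114 -2.095 -1.535
v -4.285 -2.606 -0.506
v 0.673 3.804 3.842
v 0.999 3.373 3.477
v 0.361 3.027 4.483
v 0.687 2.596 4.118
v 1.013 3.032 4.475
v 1.206 3.513 4.08
v 0.154 2.887 3.88
v 0.347 3.368 3.485
v 0.678 2.806 3.501
v 1.209 2.896 3.869
v 0.151 3.504 4.091
v 0.682 3.594 4.459
v 0.864 3.657 3.604
v 0.496 2.743 4.356
v 0.688 2.999 4.567
v 0.88 2.746 4.352
v 0.985 3.739 3.958
v 1.177 3.486 3.743
v 1.185 3.285 4.33
v 0.183 2.914 4.217
v 0.375 2.661 4.002
v 0.48 3.654 3.608
v 0.672 3.401 3.393
v 0.175 3.115 3.63
v 0.866 3.071 3.403
v 0.683 2.613 3.779
v 0.37 2.785 3.64
v 0.483 3.067 3.407
v 1.178 3.123 3.619
v 0.995 2.666 3.996
v 1.186 2.923 4.206
v 1.3 3.205 3.973
v 0.99 2.79 3.633
v 0.365 3.734 3.964
v 0.182 3.277 4.341
v 0.06 3.195 3.987
v 0.174 3.477 3.754
v 0.677 3.787 4.181
v 0.494 3.329 4.557
v 0.877 3.333 4.553
v 0.99 3.615 4.32
v 0.37 3.61 4.327
v 0.066 -2.627 -3.859
v 0.495 -2.662 -3.371
v -0.598 -3.267 -2.454
v -1.026 -3.233 -2.941
v 0.352 -2.358 -3.341
v -0.74 -2.964 -2.423
v 0.133 -2.127 -3.449
v -0.959 -2.733 -2.531
v -0.104 -2.03 -3.667
v -1.196 -2.635 -2.749
v -0.295 -2.093 -3.937
v -1.388 -2.698 -3.019
v -0.39 -2.299 -4.185
v -1.482 -2.904 -3.267
v -0.362 -2.593 -4.346
v -1.455 -3.198 -3.429
v -0.22 -2.896 -4.377
v -1.312 -3.502 -3.459
v -0.001 -3.127 -4.269
v -1.093 -3.733 -3.351
v 0.236 -3.225 -4.051
v -0.856 -3.83 -3.133
v 0.428 -3.162 -3.781
v -0.665 -3.767 -2.863
v 0.522 -2.956 -3.533
v -0.57 -3.561 -2.615
v 0.975 -0.241 2.833
v 1.478 -0.309 2.783
v 1.245 1.121 3.687
v 1.378 -0.137 2.539
v 1.124 -0.004 2.407
v 0.813 0.038 2.439
v 0.564 -0.026 2.621
v 0.472 -0.173 2.884
v 0.572 -0.346 3.128
v 0.825 -0.478 3.26
v 1.136 -0.521 3.228
v 1.385 -0.456 3.046
f 2 4 1
f 5 2 1
f 1 4 3
f 3 5 1
f 2 8 4
f 6 2 5
f 6 8 2
f 4 8 3
f 7 5 3
f 3 8 7
f 7 6 5
f 8 6 7
f 10 12 9
f 13 10 9
f 9 12 11
f 11 13 9
f 10 16 12
f 14 10 13
f 14 16 10
f 12 16 11
f 15 13 11
f 11 16 15
f 15 14 13
f 16 14 15
f 17 54 33
f 54 28 57
f 33 57 22
f 54 57 33
f 17 33 29
f 33 22 34
f 29 34 18
f 33 34 29
f 17 29 38
f 29 18 39
f 38 39 24
f 29 39 38
f 17 38 50
f 38 24 53
f 50 53 27
f 38 53 50
f 17 50 54
f 50 27 58
f 54 58 28
f 50 58 54
f 18 34 45
f 34 22 48
f 45 48 26
f 34 48 45
f 22 57 35
f 57 28 56
f 35 56 21
f 57 56 35
f 28 58 55
f 58 27 51
f 55 51 19
f 58 51 55
f 27 53 52
f 53 24 40
f 52 40 23
f 53 40 52
f 24 39 44
f 39 18 41
f 44 41 25
f 39 41 44
f 20 46 32
f 46 26 47
f 32 47 21
f 46 47 32
f 20 32 30
f 32 21 31
f 30 31 19
f 32 31 30
f 20 30 37
f 30 19 36
f 37 36 23
f 30 36 37
f 20 37 42
f 37 23 43
f 42 43 25
f 37 43 42
f 20 42 46
f 42 25 49
f 46 49 26
f 42 49 46
f 21 47 35
f 47 26 48
f 35 48 22
f 47 48 35
f 19 31 55
f 31 21 56
f 55 56 28
f 31 56 55
f 23 36 52
f 36 19 51
f 52 51 27
f 36 51 52
f 25 43 44
f 43 23 40
f 44 40 24
f 43 40 44
f 26 49 45
f 49 25 41
f 45 41 18
f 49 41 45
f 60 59 63
f 60 63 61
f 61 63 64
f 61 64 62
f 63 59 65
f 63 65 64
f 64 65 66
f 64 66 62
f 65 59 67
f 65 67 66
f 66 67 68
f 66 68 62
f 67 59 69
f 67 69 68
f 68 69 70
f 68 70 62
f 69 59 71
f 69 71 70
f 70 71 72
f 70 72 62
f 71 59 73
f 71 73 72
f 72 73 74
f 72 74 62
f 73 59 75
f 73 75 74
f 74 75 76
f 74 76 62
f 75 59 77
f 75 77 76
f 76 77 78
f 76 78 62
f 77 59 79
f 77 79 78
f 78 79 80
f 78 80 62
f 79 59 81
f 79 81 80
f 80 81 82
f 80 82 62
f 81 59 83
f 81 83 82
f 82 83 84
f 82 84 62
f 83 59 60
f 83 60 84
f 84 60 61
f 84 61 62
f 86 85 88
f 86 88 87
f 88 85 89
f 88 89 87
f 89 85 90
f 89 90 87
f 90 85 91
f 90 91 87
f 91 85 92
f 91 92 87
f 92 85 93
f 92 93 87
f 93 85 94
f 93 94 87
f 94 85 95
f 94 95 87
f 95 85 96
f 95 96 87
f 96 85 86
f 96 86 87

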